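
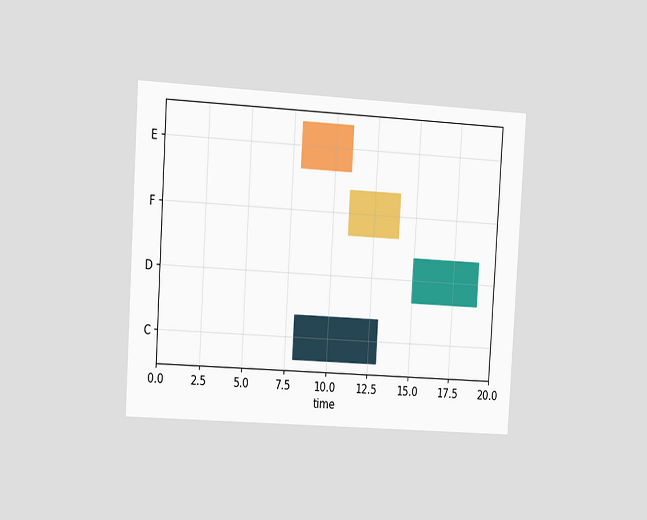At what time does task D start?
15

The chart is tilted about 3° clockwise and viewed slightly from the left. The D bar begins at t=15.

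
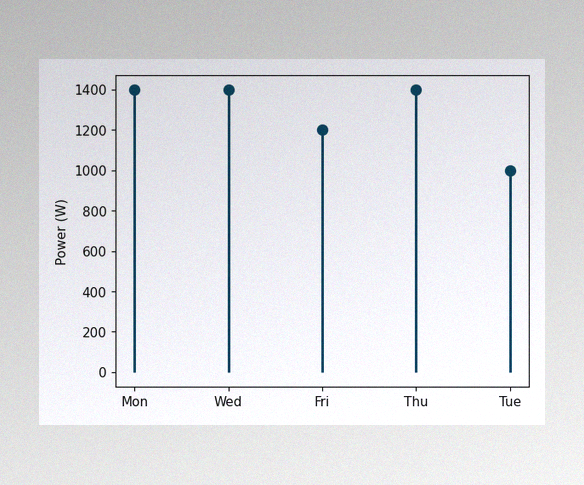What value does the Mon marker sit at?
The image has some photo noise and uneven lighting. The Mon marker sits at 1400W.

1400W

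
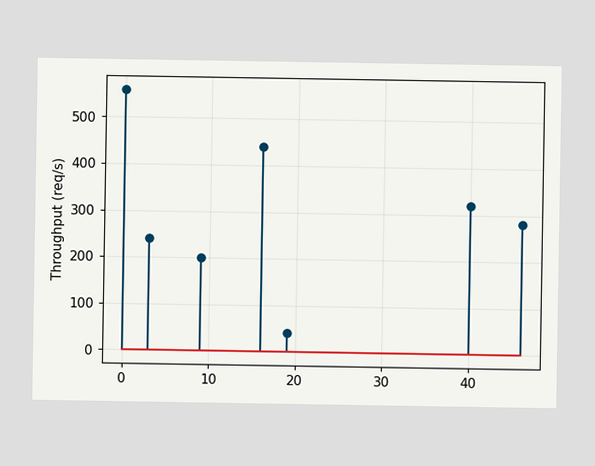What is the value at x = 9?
The stem at x=9 reaches 200req/s.

200req/s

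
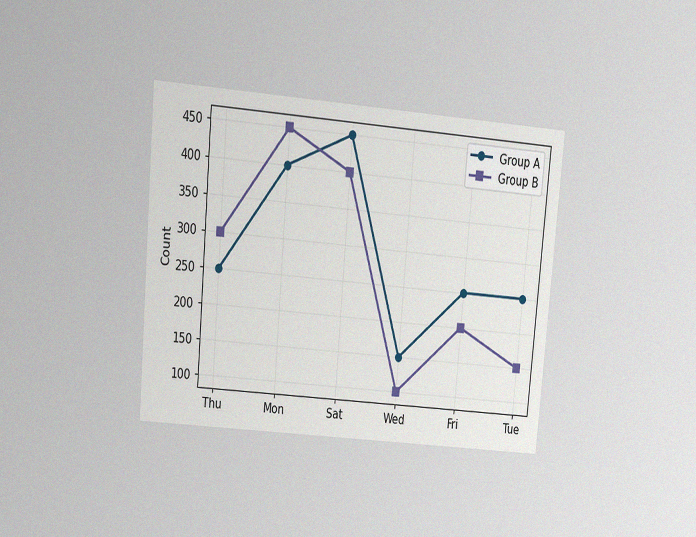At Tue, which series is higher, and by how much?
Group A, by 100

The chart is tilted about 5° clockwise and viewed at a slight angle, with some photo noise. At Tue, Group A sits above the other line by 100.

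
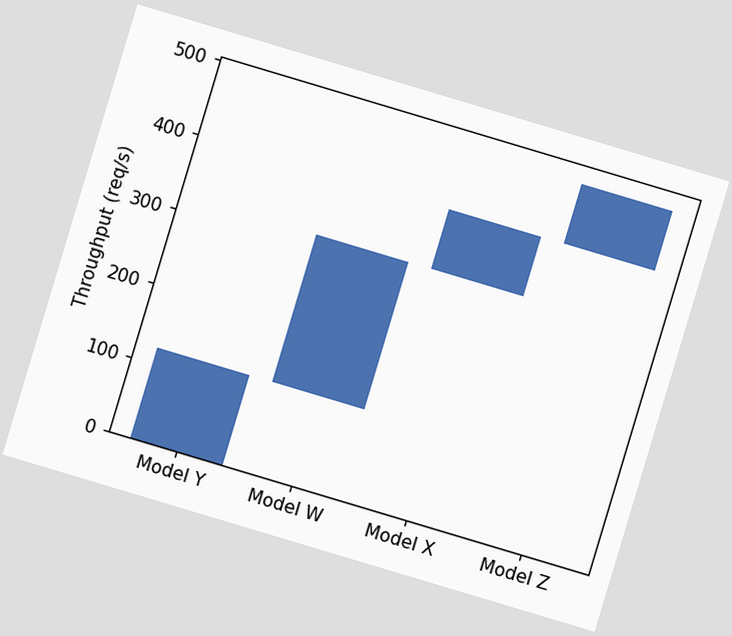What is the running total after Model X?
400req/s

The chart is tilted about 17° clockwise. After Model X the running total reaches 400req/s.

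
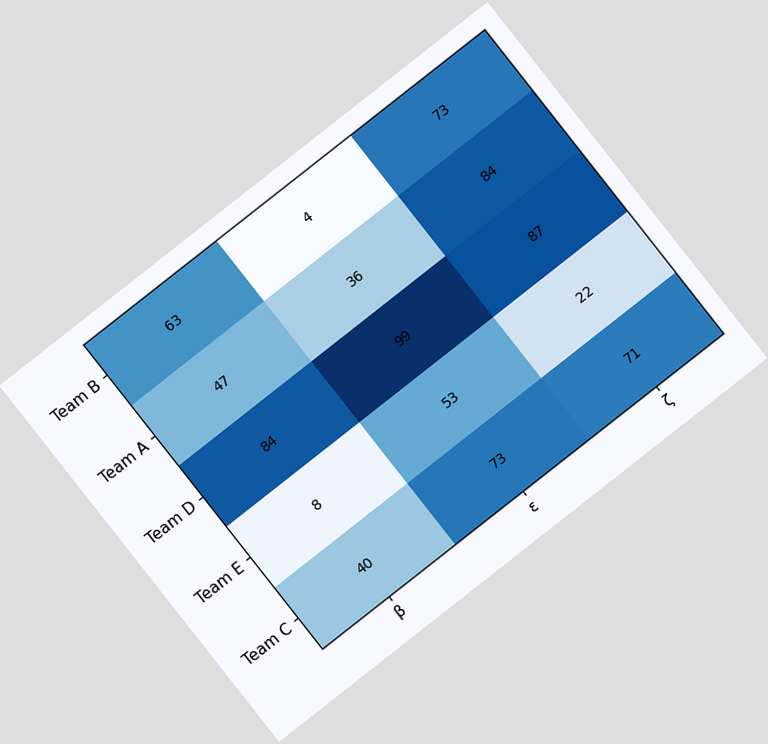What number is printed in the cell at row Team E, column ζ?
The chart is tilted about 38° counter-clockwise. The (Team E, ζ) cell reads 22.

22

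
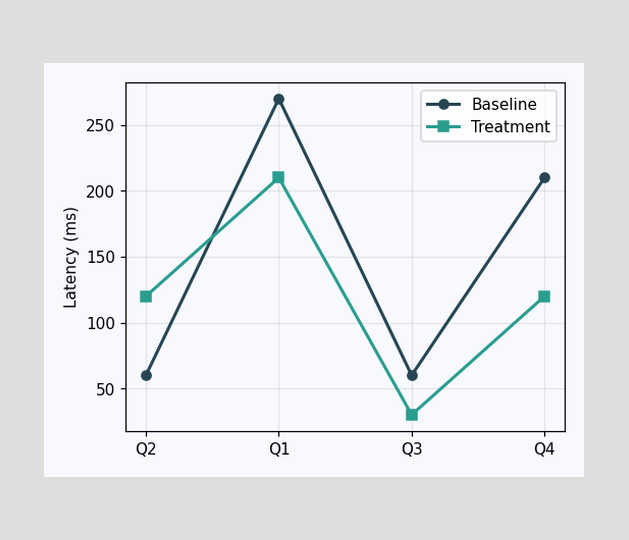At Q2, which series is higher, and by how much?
Treatment, by 60ms

At Q2, Treatment sits above the other line by 60ms.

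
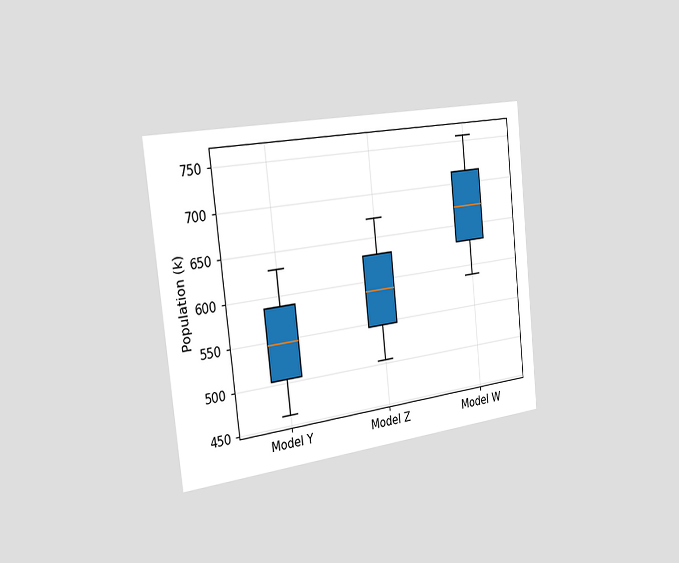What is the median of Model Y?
The chart is tilted about 6° counter-clockwise and viewed slightly from the left. The median line in the Model Y box sits at 546k.

546k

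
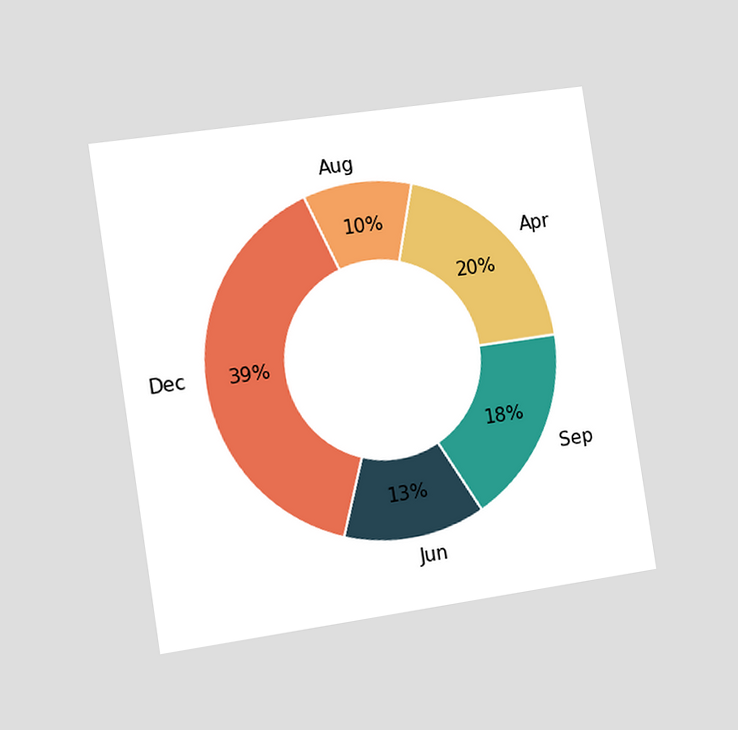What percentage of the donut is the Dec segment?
39%

The chart is tilted about 9° counter-clockwise and viewed slightly from the left. The Dec segment takes up 39% of the ring.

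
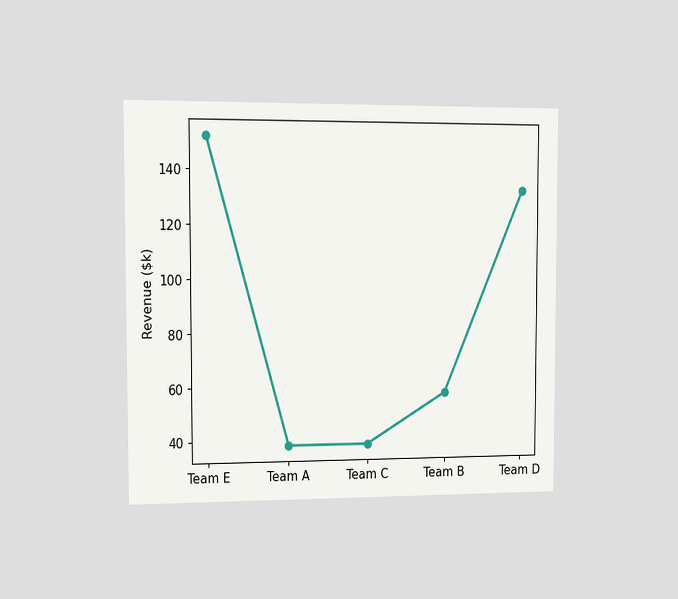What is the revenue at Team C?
$38k

The chart is viewed slightly from the left. At Team C, the line is at $38k.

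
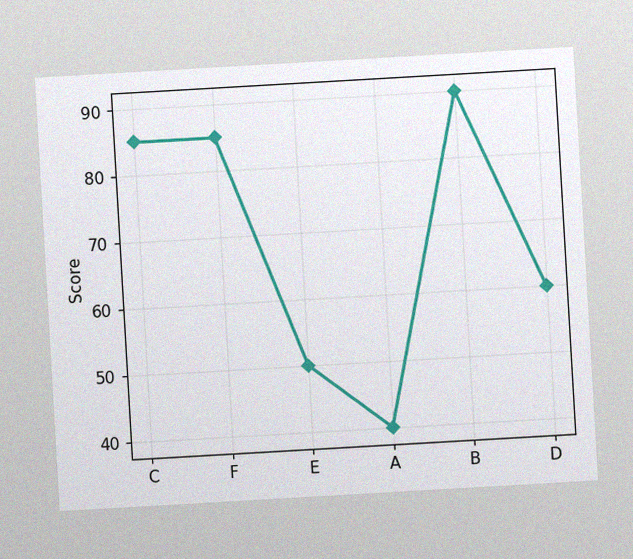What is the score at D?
The chart is tilted about 3° counter-clockwise, with some photo noise. At D, the line is at 60.

60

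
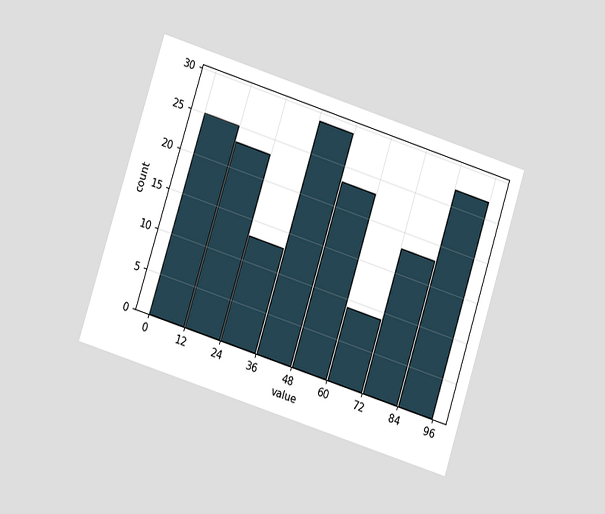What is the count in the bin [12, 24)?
23

The chart is tilted about 18° clockwise and viewed at a slight angle. The [12, 24) bin has height 23.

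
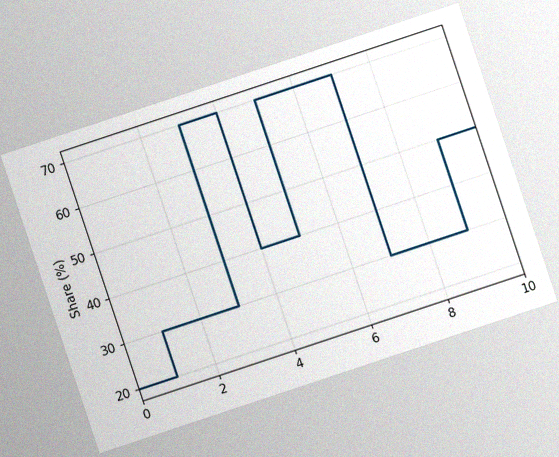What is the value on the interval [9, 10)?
The chart is tilted about 18° counter-clockwise, with some photo noise. On [9, 10) the step sits at 50%.

50%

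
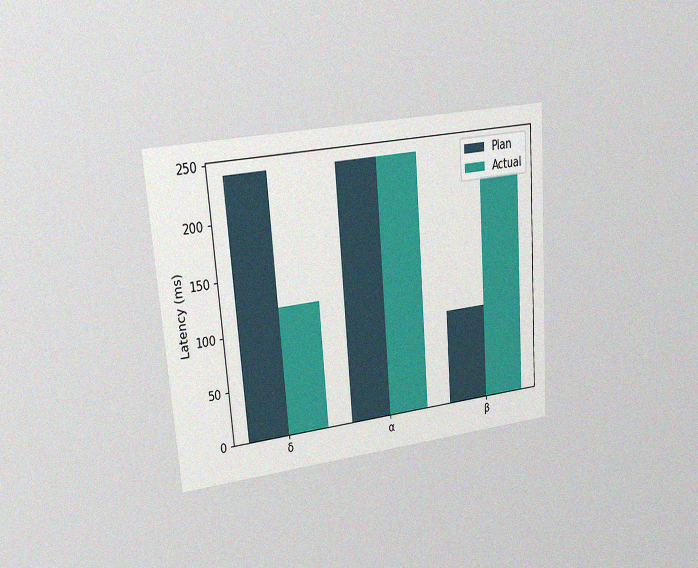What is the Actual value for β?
The chart is tilted about 4° counter-clockwise and viewed at a slight angle, with some photo noise. The Actual bar at β reaches 210ms on the y-axis.

210ms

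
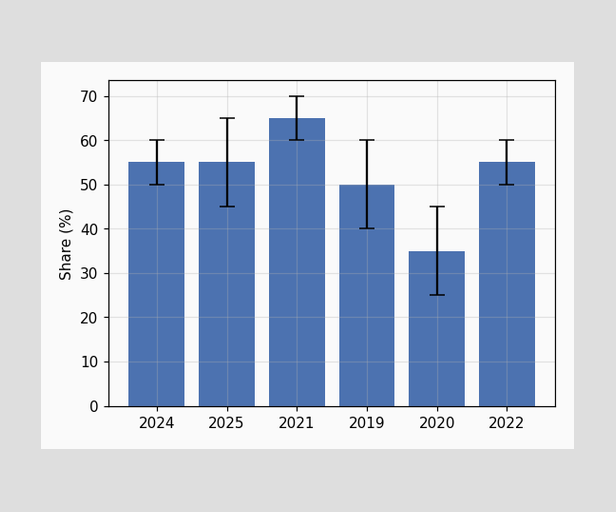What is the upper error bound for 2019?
The 2019 bar's upper whisker reaches 60%.

60%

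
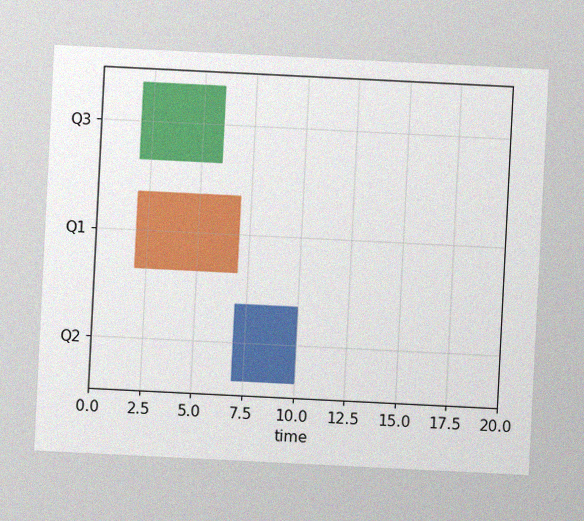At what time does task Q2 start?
7

The chart is tilted about 3° clockwise, with some photo noise. The Q2 bar begins at t=7.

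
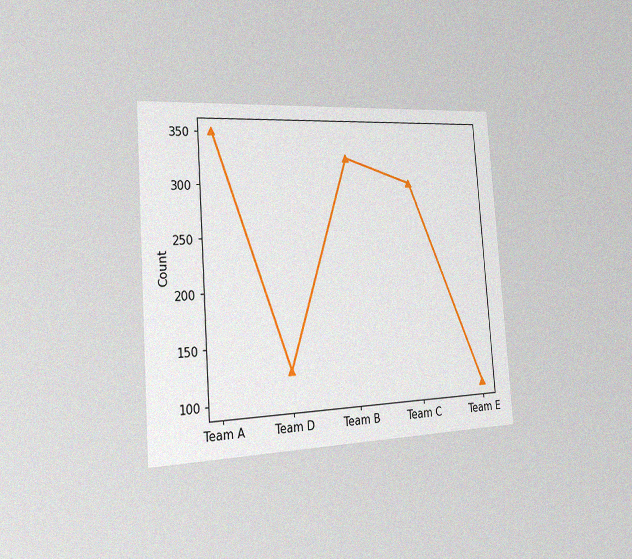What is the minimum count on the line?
100

The chart is tilted about 4° counter-clockwise and viewed slightly from the left, with some photo noise. The lowest point is at Team E, and reading across to the y-axis gives 100.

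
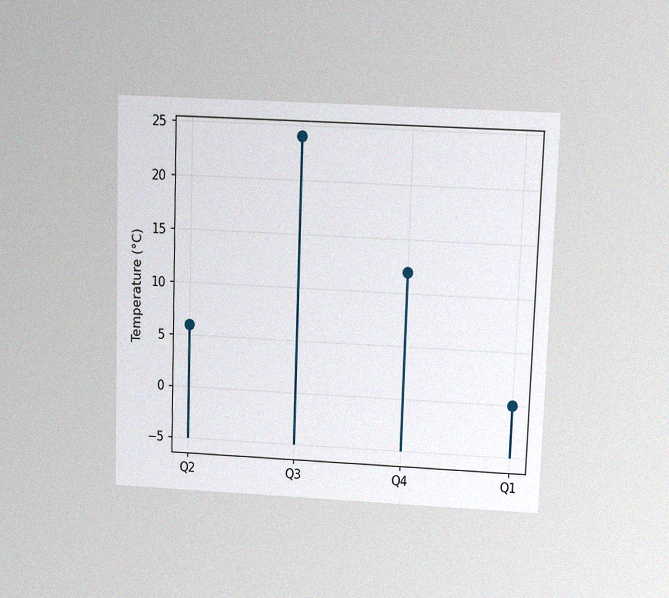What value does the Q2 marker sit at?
The chart is viewed slightly from above, with some photo noise. The Q2 marker sits at 6°C.

6°C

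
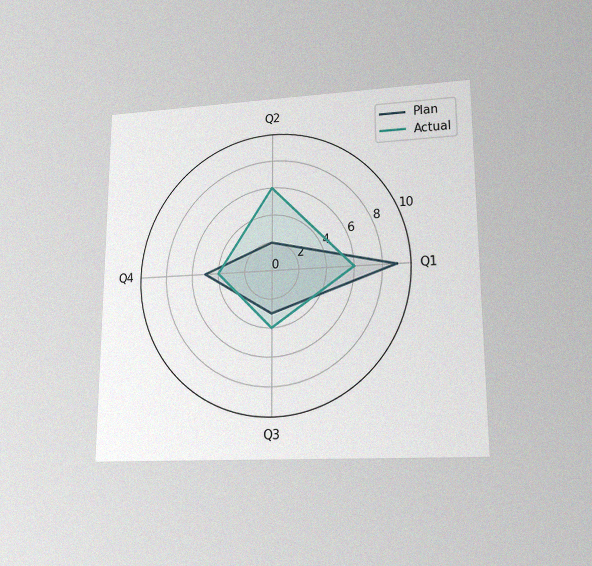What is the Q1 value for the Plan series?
9

The chart is viewed at a slight angle, with some photo noise. On the Q1 axis, Plan reaches 9.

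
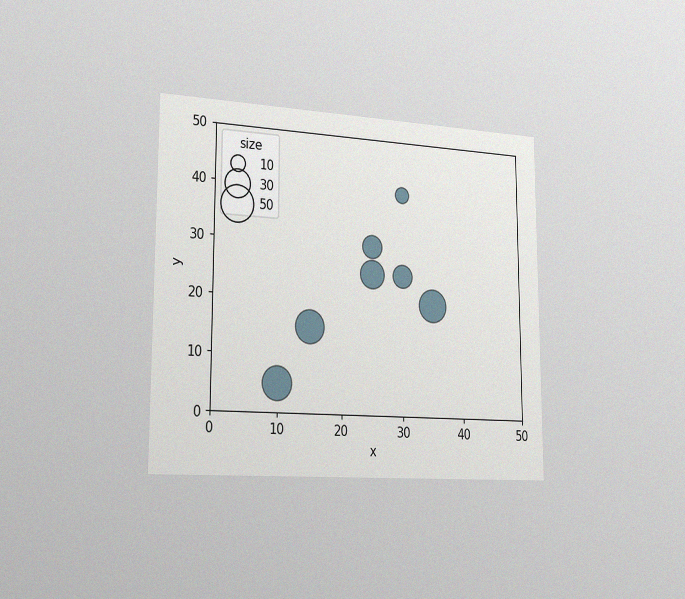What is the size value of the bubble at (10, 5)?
The chart is viewed slightly from the left, with some photo noise. Matching the bubble at (10, 5) against the size legend gives 40.

40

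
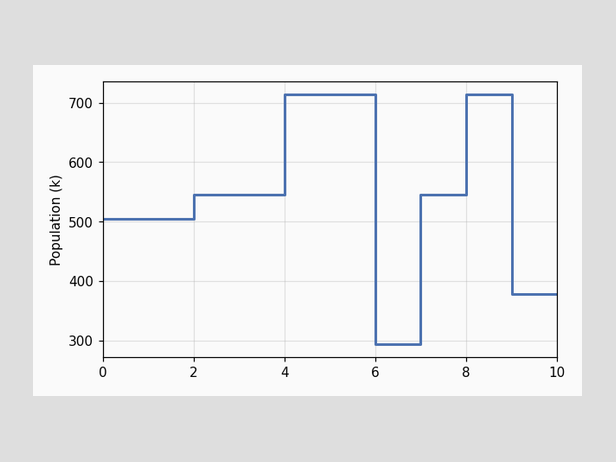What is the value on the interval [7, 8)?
546k

On [7, 8) the step sits at 546k.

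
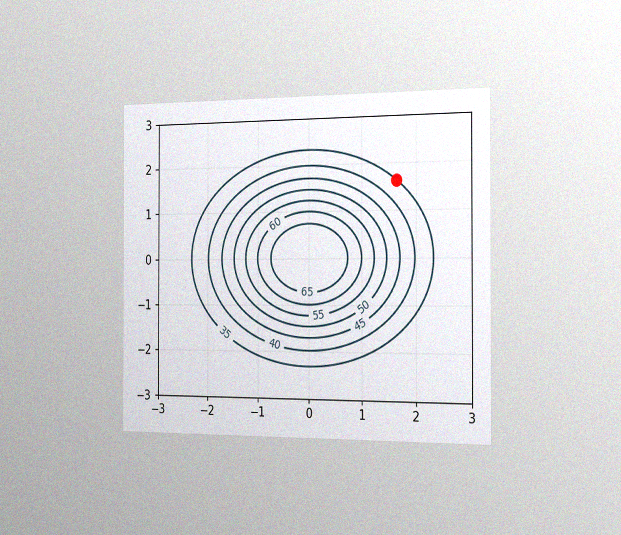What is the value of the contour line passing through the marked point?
The chart is viewed slightly from the right, with some photo noise. The marked point sits on the contour labelled 35.

35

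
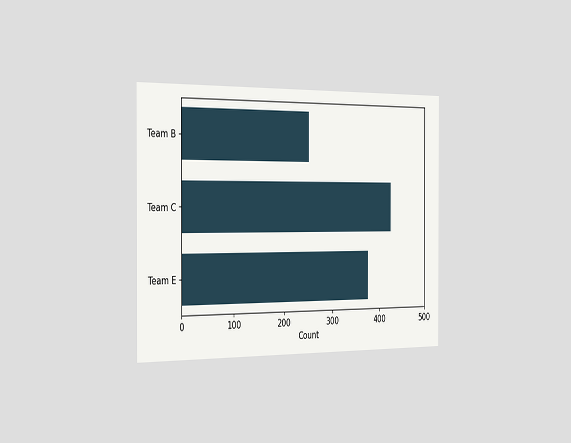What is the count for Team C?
The chart is viewed slightly from the left. Reading along the chart's x-axis, the Team C bar reaches 425.

425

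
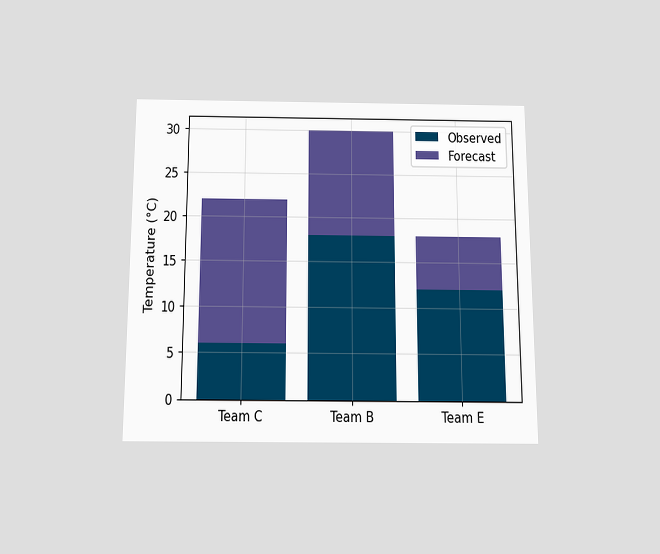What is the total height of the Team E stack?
18°C

The chart is viewed slightly from below. The Team E stack's top reaches 18°C on the y-axis.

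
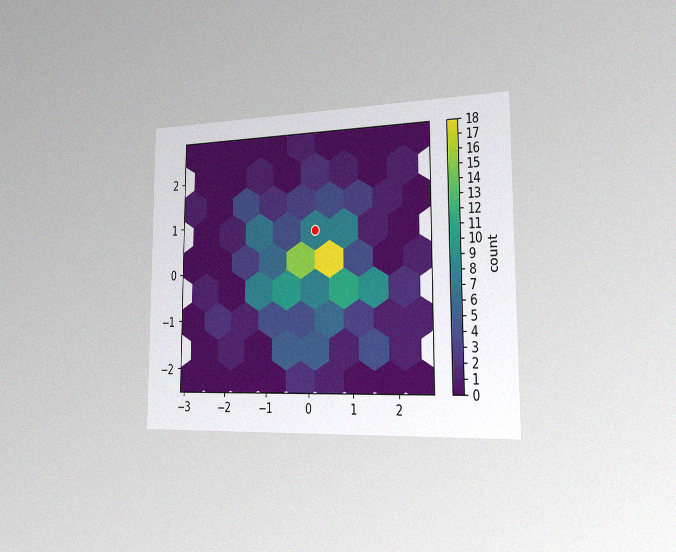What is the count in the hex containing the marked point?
8

The chart is viewed slightly from the right, with some photo noise. The marked hex reads 8 on the colorbar.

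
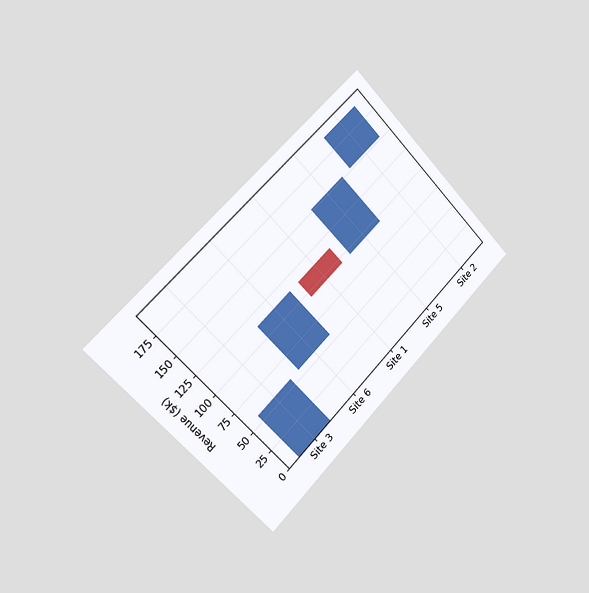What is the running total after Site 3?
$57k

The chart is tilted about 45° counter-clockwise and viewed slightly from the left. After Site 3 the running total reaches $57k.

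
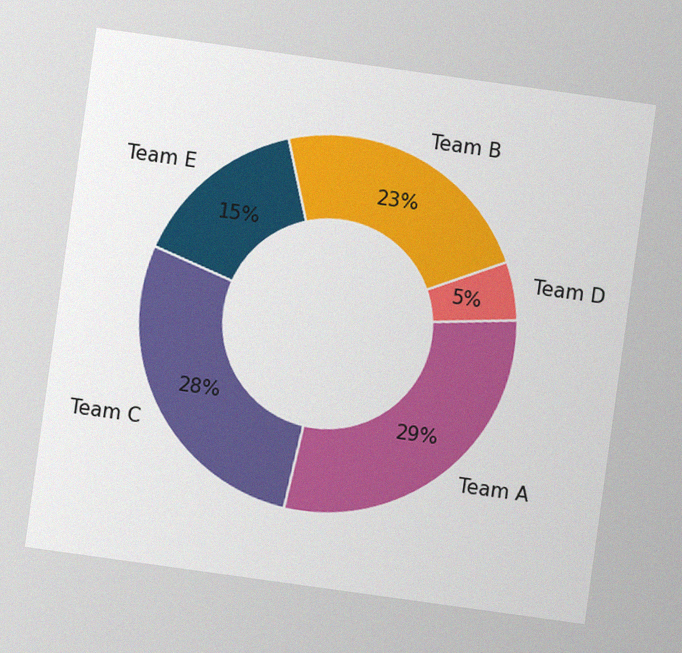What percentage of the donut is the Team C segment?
28%

The chart is tilted about 8° clockwise, with some photo noise. The Team C segment takes up 28% of the ring.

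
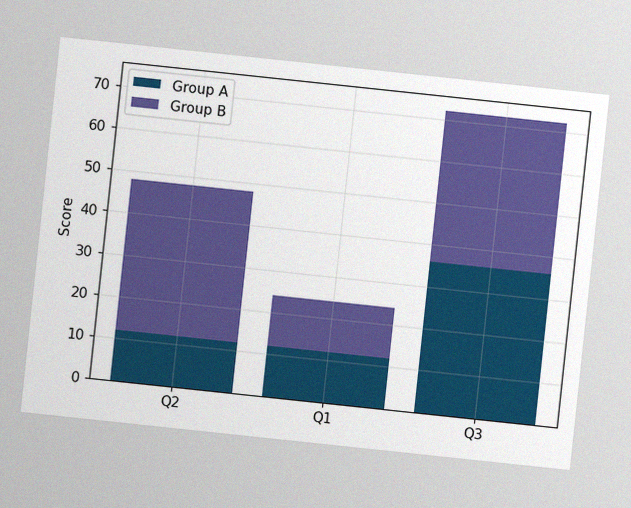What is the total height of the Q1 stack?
24

The chart is tilted about 6° clockwise, with some photo noise. The Q1 stack's top reaches 24 on the y-axis.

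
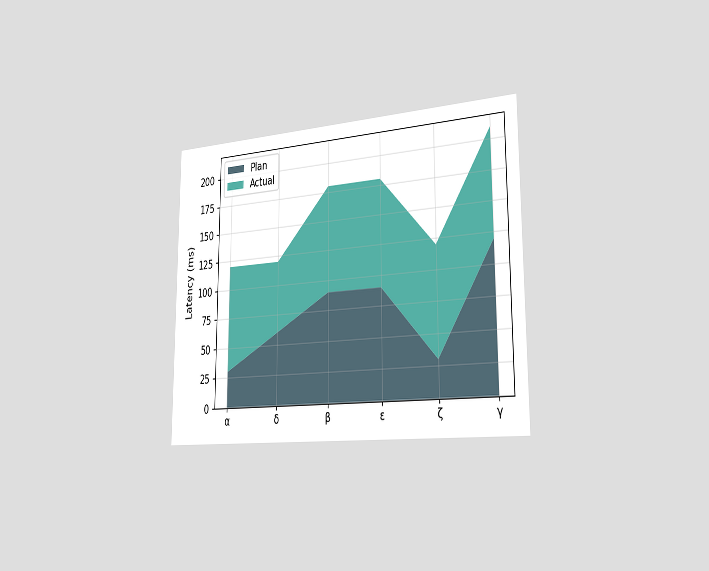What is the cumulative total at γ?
210ms

The chart is viewed slightly from the right. The stacked total at γ reaches 210ms.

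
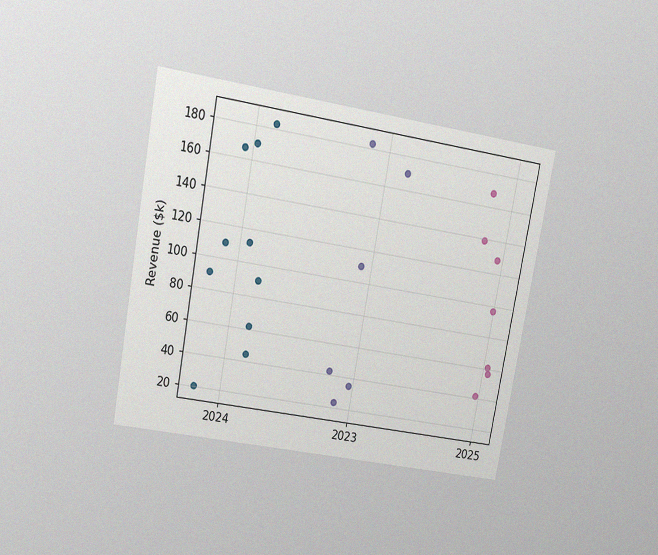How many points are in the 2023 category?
6

The chart is tilted about 10° clockwise and viewed at a slight angle, with some photo noise. Counting the markers in the 2023 column gives 6.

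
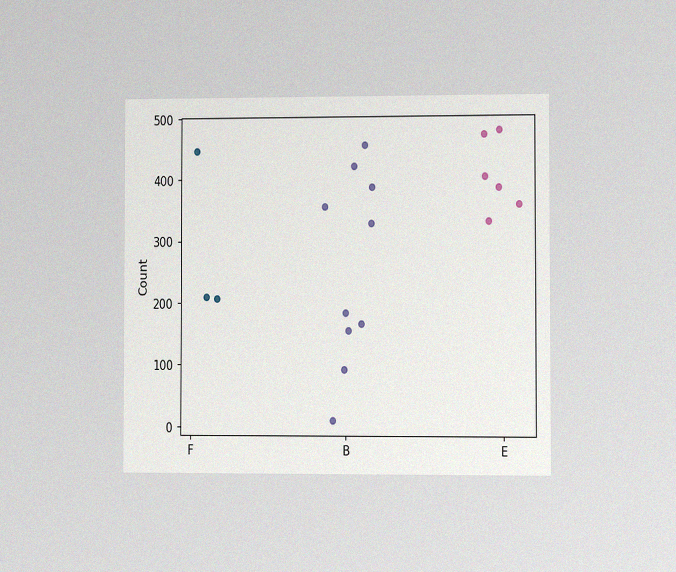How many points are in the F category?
3

The chart is viewed slightly from the right, with some photo noise. Counting the markers in the F column gives 3.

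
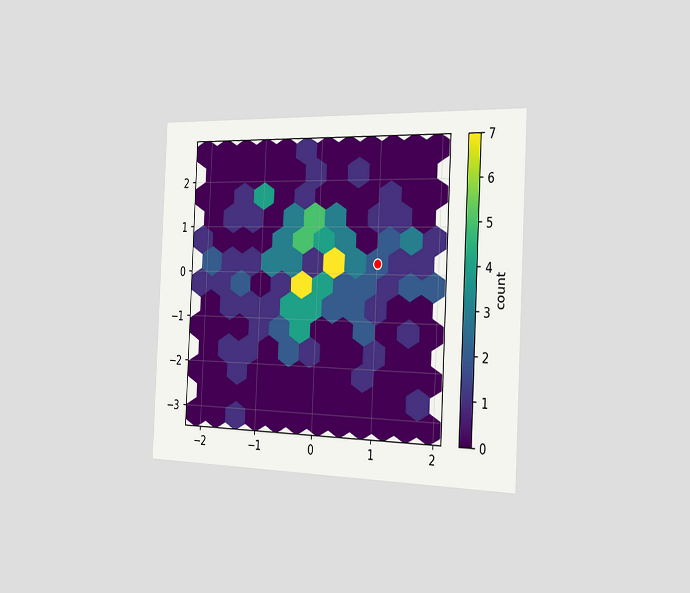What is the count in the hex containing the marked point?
2

The chart is tilted about 3° clockwise and viewed slightly from the right. The marked hex reads 2 on the colorbar.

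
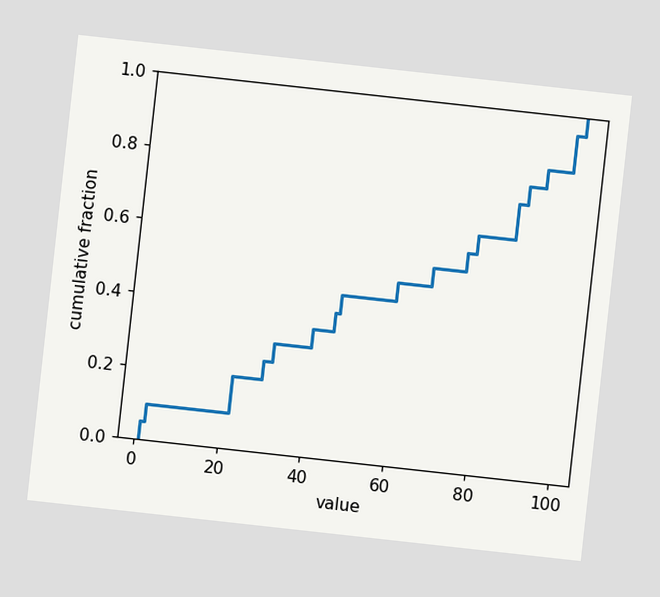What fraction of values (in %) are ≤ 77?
65%

The chart is tilted about 6° clockwise. At x=77 the ECDF step is at 65%.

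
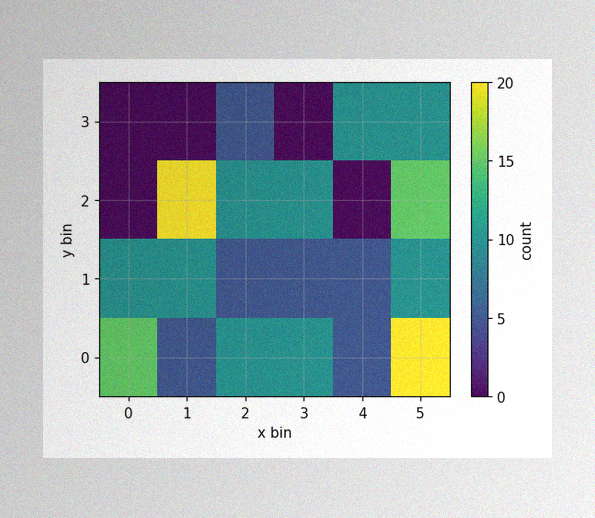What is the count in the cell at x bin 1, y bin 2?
20

The image has some photo noise and uneven lighting. Matching the cell (1, 2) against the colorbar gives 20.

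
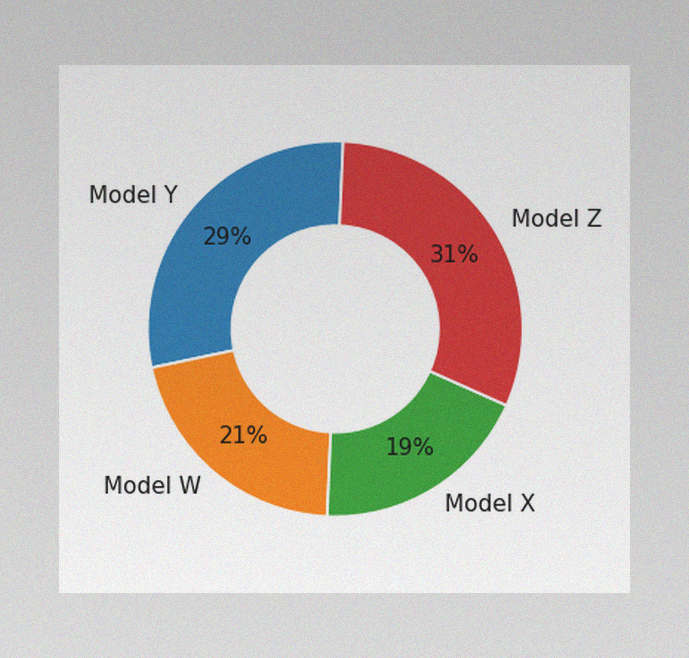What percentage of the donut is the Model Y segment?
The image has some photo noise and uneven lighting. The Model Y segment takes up 29% of the ring.

29%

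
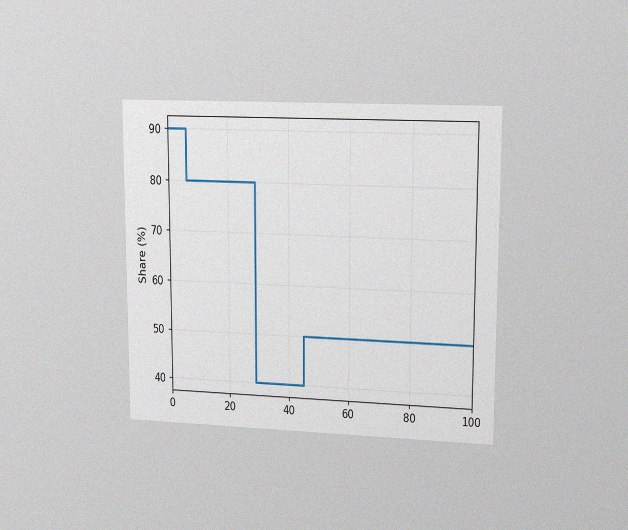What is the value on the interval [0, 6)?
The chart is viewed at a slight angle, with some photo noise. On [0, 6) the step sits at 90%.

90%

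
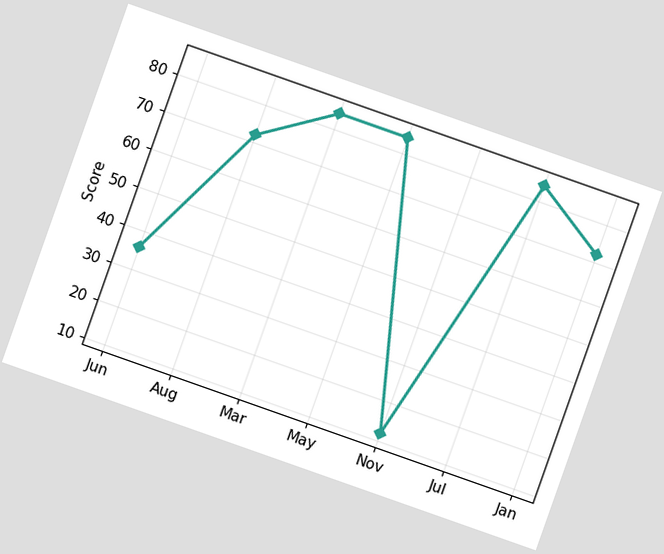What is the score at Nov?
The chart is tilted about 19° clockwise. At Nov, the line is at 12.

12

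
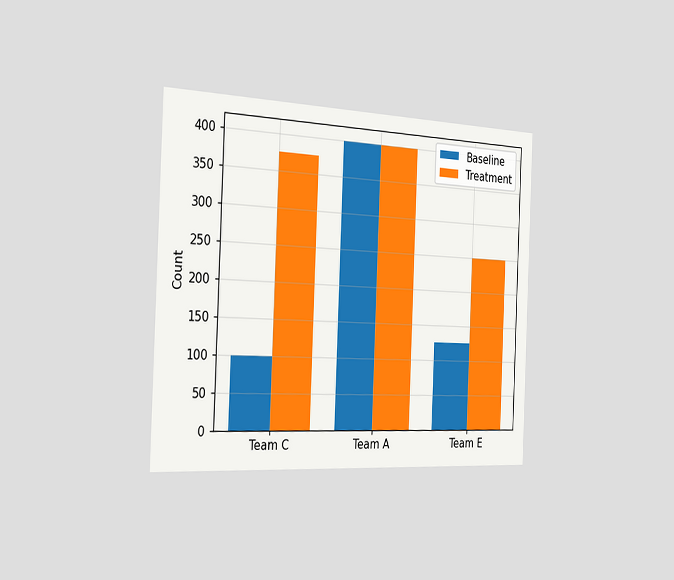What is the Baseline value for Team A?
400

The chart is tilted about 2° clockwise and viewed slightly from the left. The Baseline bar at Team A reaches 400 on the y-axis.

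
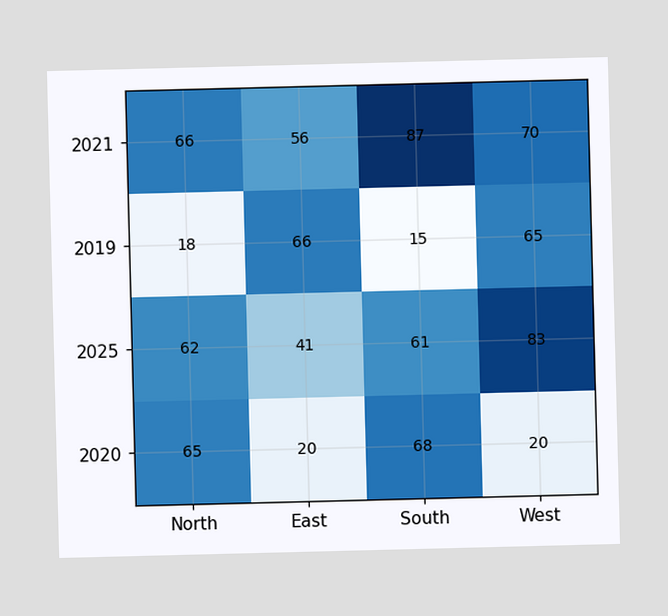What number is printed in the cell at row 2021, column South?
The (2021, South) cell reads 87.

87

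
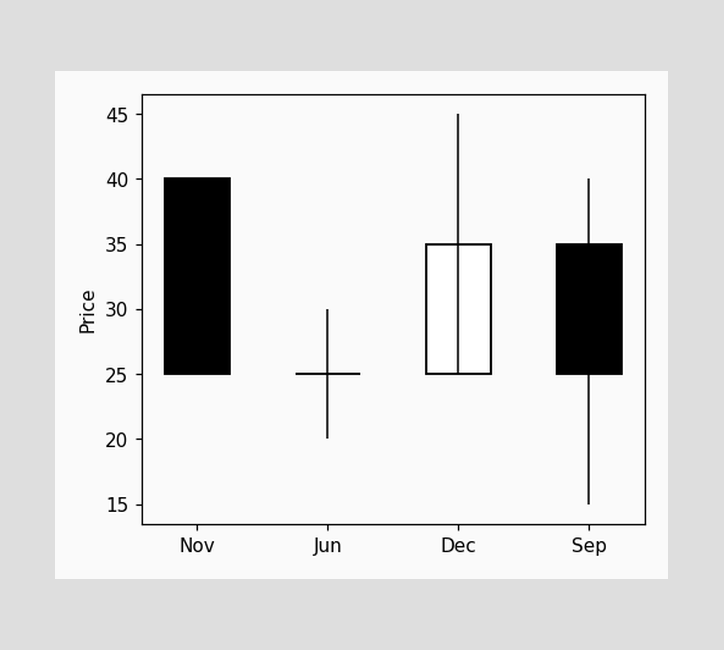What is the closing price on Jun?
The Jun candle closes at 25.

25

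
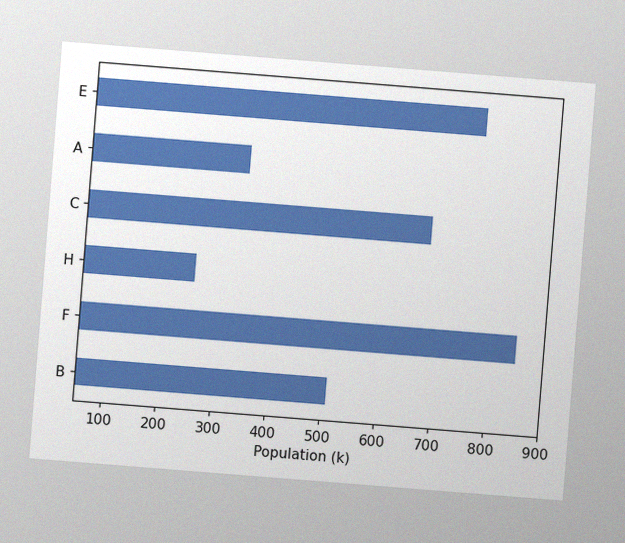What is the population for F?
850k

The chart is tilted about 5° clockwise, with some photo noise. Reading along the chart's x-axis, the F bar reaches 850k.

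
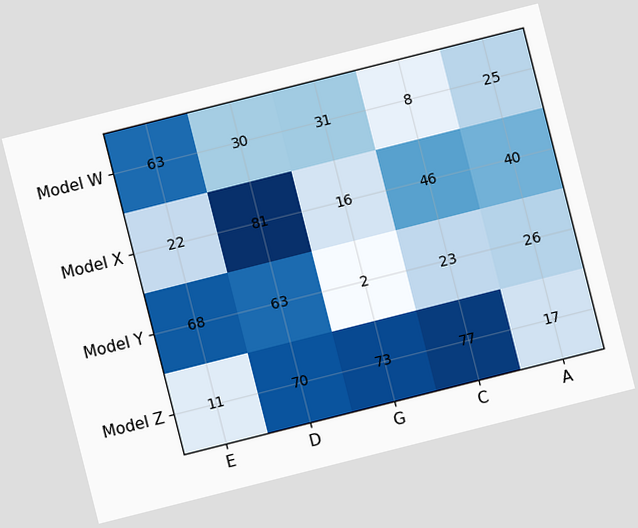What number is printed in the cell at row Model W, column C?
The chart is tilted about 14° counter-clockwise. The (Model W, C) cell reads 8.

8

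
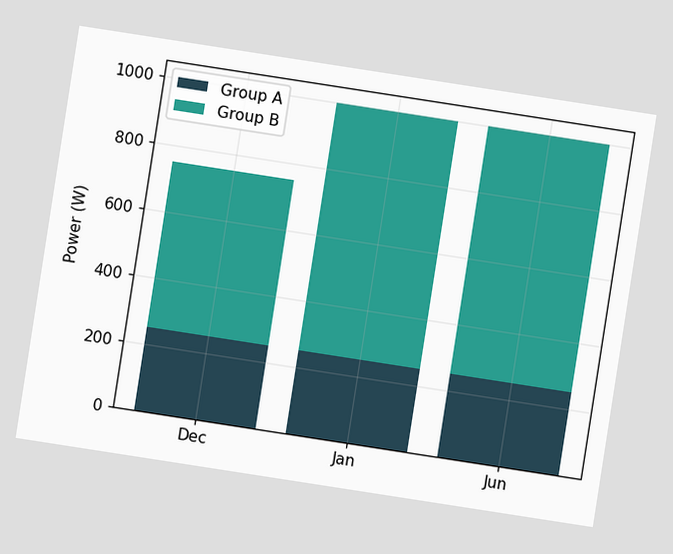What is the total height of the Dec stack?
750W

The chart is tilted about 9° clockwise. The Dec stack's top reaches 750W on the y-axis.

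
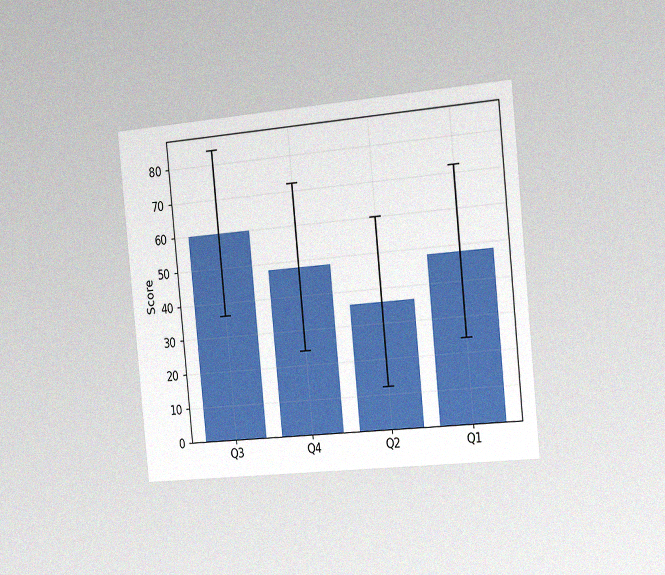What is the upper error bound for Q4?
72

The chart is tilted about 6° counter-clockwise and viewed slightly from the right, with some photo noise. The Q4 bar's upper whisker reaches 72.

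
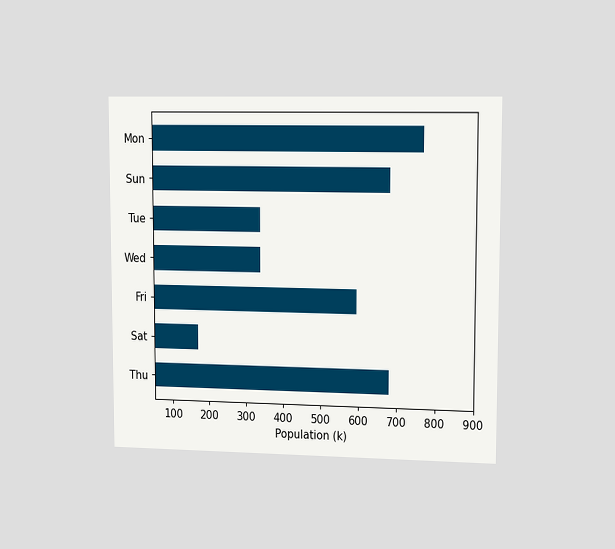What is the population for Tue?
340k

The chart is viewed slightly from the right. Reading along the chart's x-axis, the Tue bar reaches 340k.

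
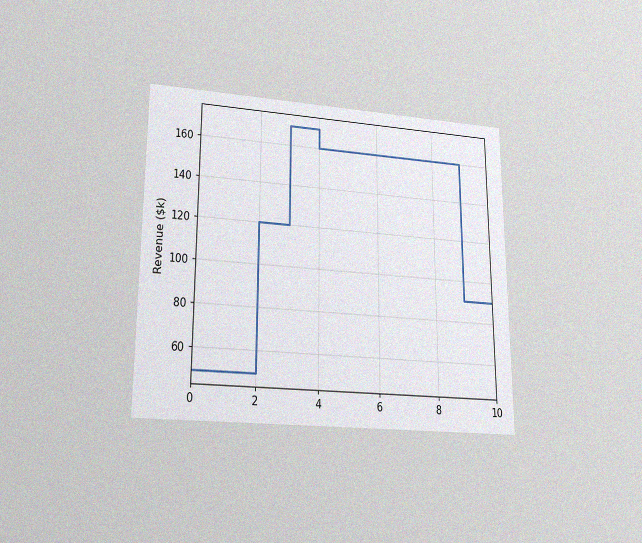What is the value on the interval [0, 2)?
The chart is viewed at a slight angle, with some photo noise. On [0, 2) the step sits at $50k.

$50k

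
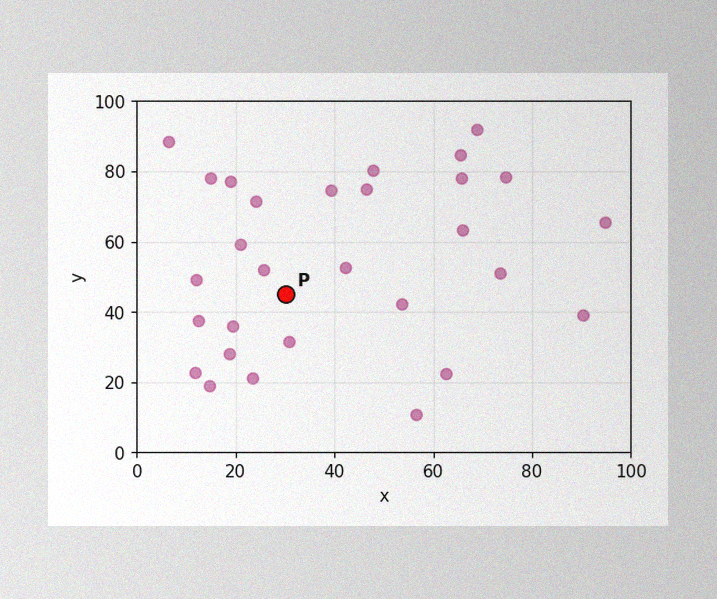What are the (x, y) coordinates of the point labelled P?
The image has some photo noise and uneven lighting. Following the gridlines from P to each axis, P sits at (30, 45).

(30, 45)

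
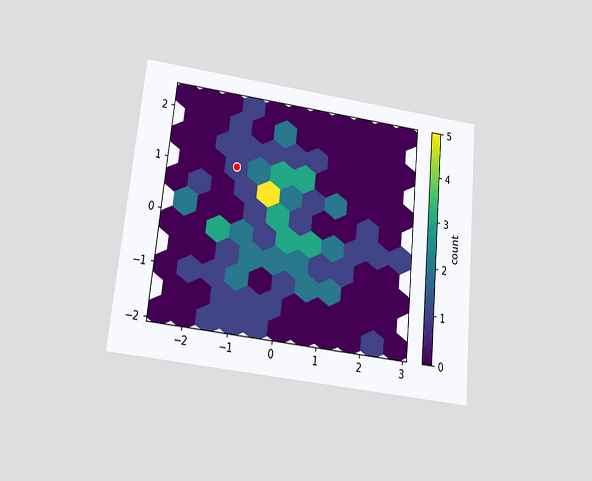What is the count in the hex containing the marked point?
The chart is tilted about 6° clockwise and viewed slightly from below. The marked hex reads 1 on the colorbar.

1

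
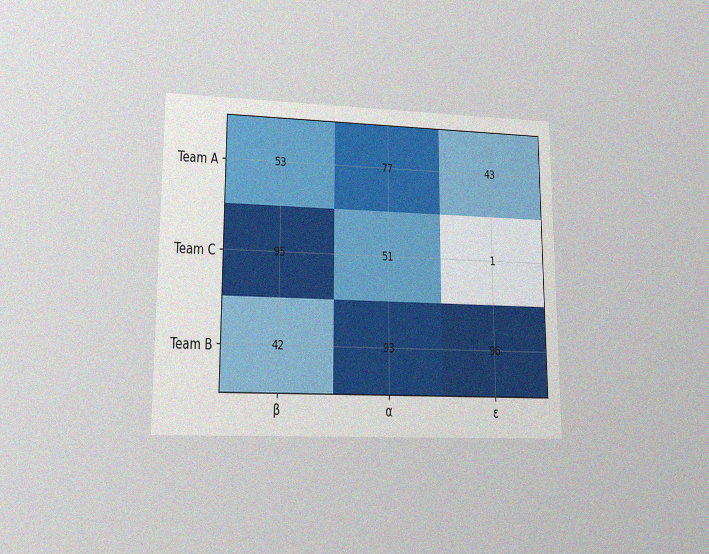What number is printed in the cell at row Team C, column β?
95

The chart is viewed at a slight angle, with some photo noise. The (Team C, β) cell reads 95.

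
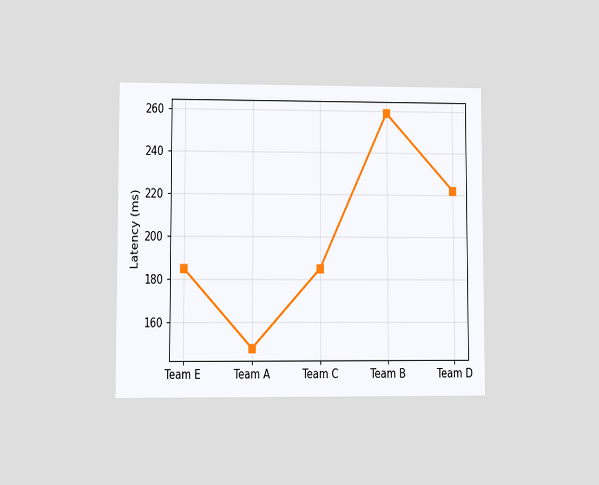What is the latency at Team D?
222ms

The chart is viewed at a slight angle. At Team D, the line is at 222ms.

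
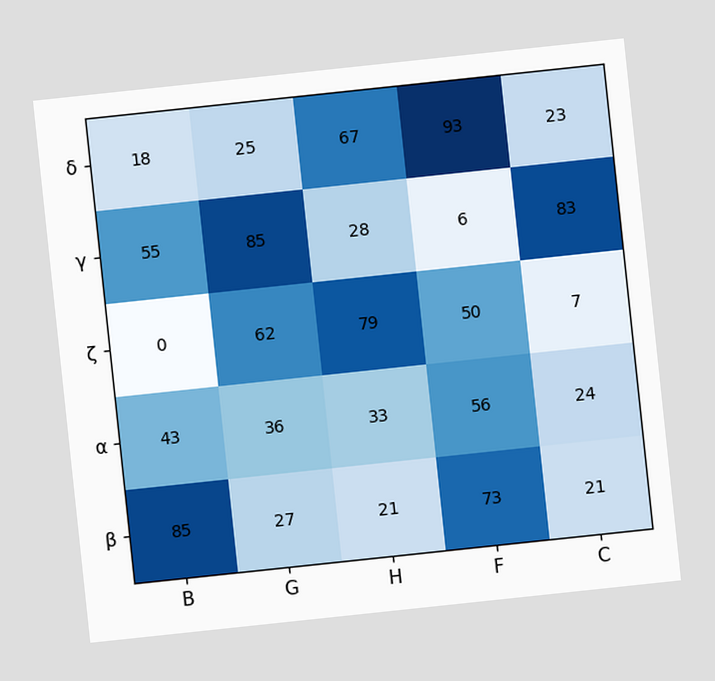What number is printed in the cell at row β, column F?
The chart is tilted about 6° counter-clockwise. The (β, F) cell reads 73.

73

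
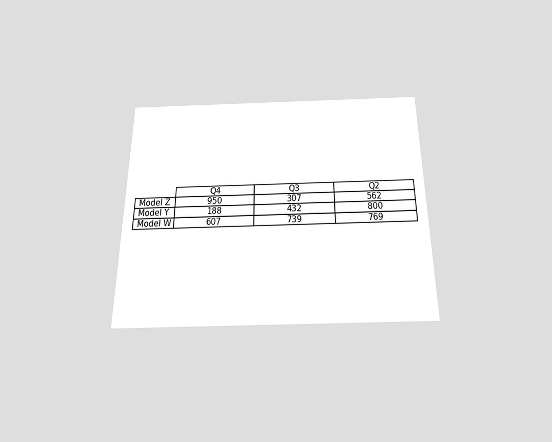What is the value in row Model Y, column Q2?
800

The chart is viewed slightly from below. The (Model Y, Q2) cell reads 800.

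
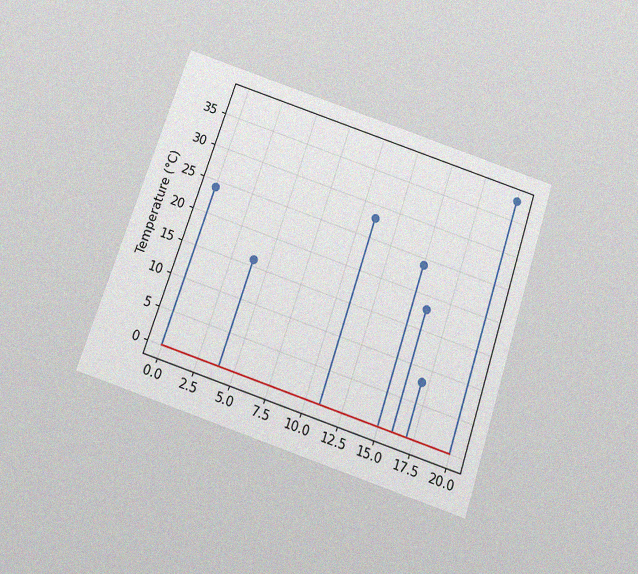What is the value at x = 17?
8°C

The chart is tilted about 19° clockwise and viewed slightly from below, with some photo noise. The stem at x=17 reaches 8°C.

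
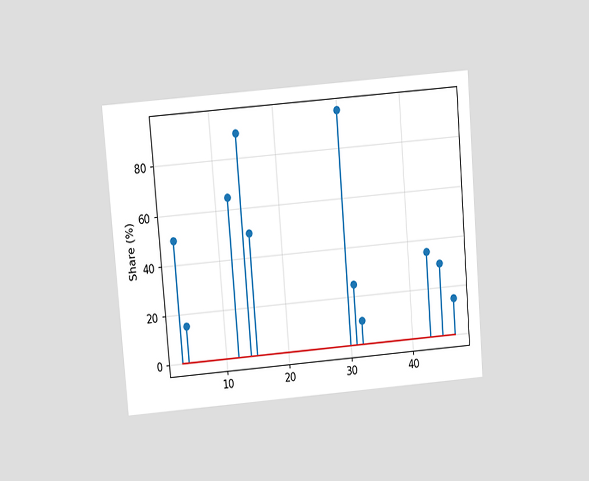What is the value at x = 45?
30%

The chart is tilted about 5° counter-clockwise and viewed at a slight angle. The stem at x=45 reaches 30%.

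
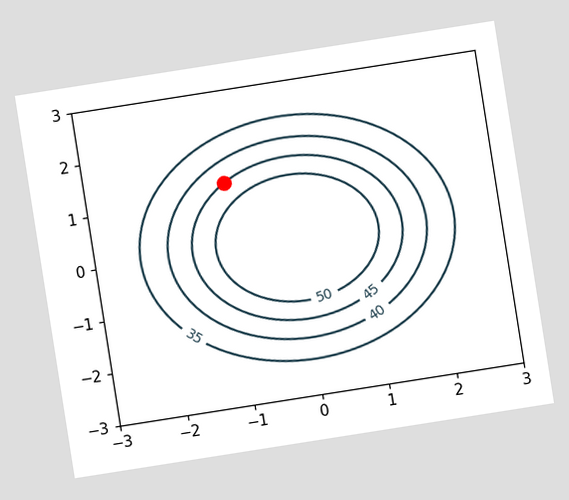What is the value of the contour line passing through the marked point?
45

The chart is tilted about 9° counter-clockwise. The marked point sits on the contour labelled 45.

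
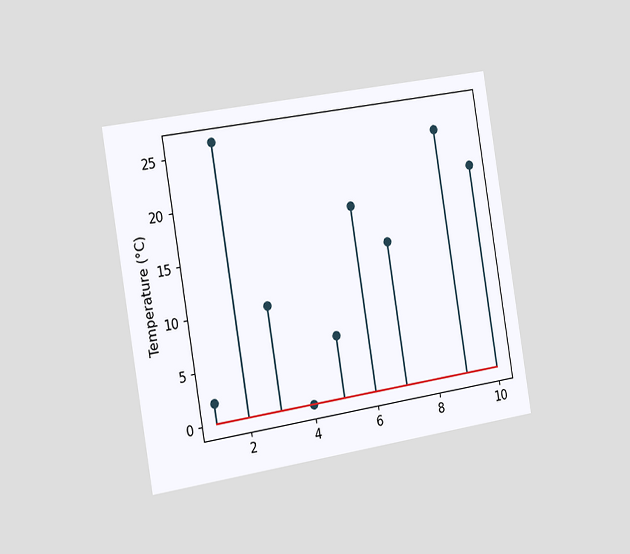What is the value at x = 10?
20°C

The chart is tilted about 9° counter-clockwise and viewed slightly from the left. The stem at x=10 reaches 20°C.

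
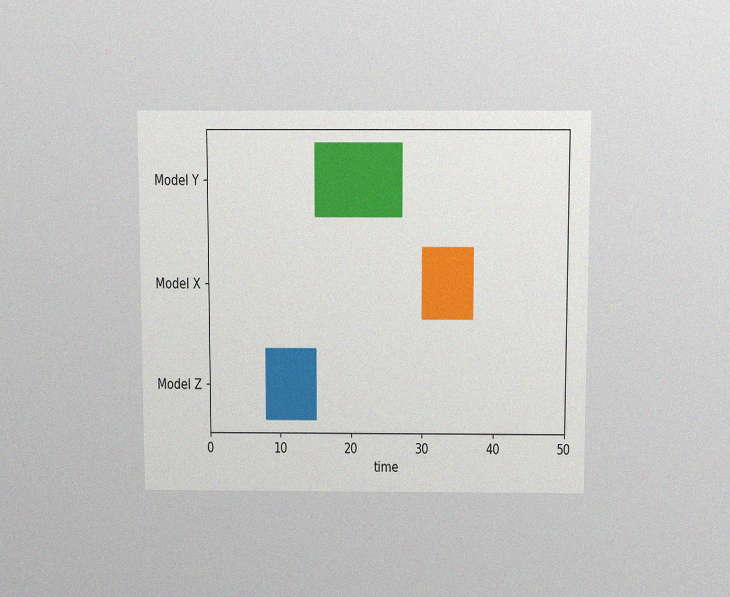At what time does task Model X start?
30

The chart is viewed slightly from above, with some photo noise. The Model X bar begins at t=30.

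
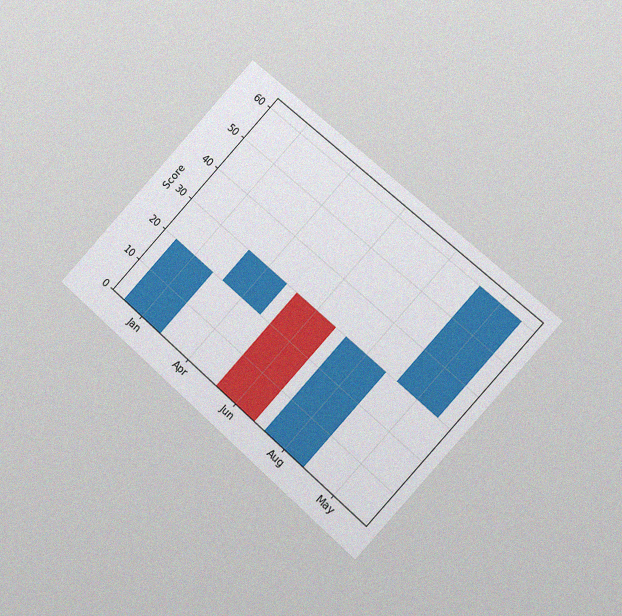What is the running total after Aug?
30

The chart is tilted about 42° clockwise and viewed slightly from the right, with some photo noise. After Aug the running total reaches 30.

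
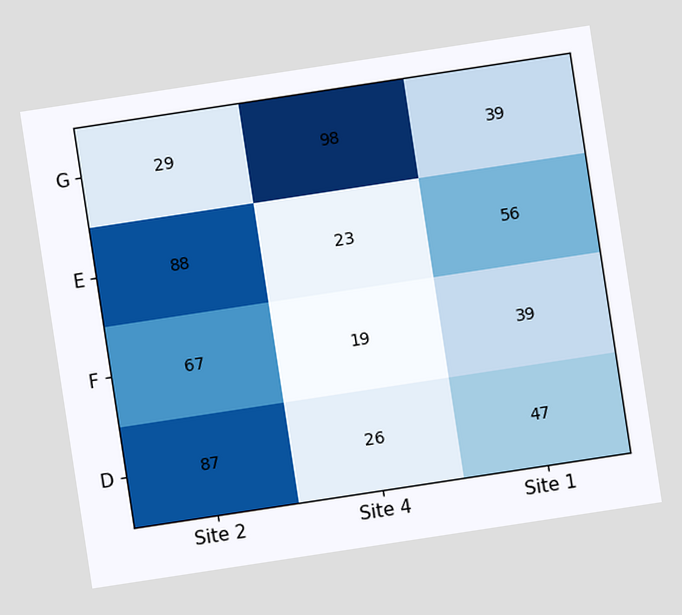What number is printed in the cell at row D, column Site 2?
The chart is tilted about 9° counter-clockwise. The (D, Site 2) cell reads 87.

87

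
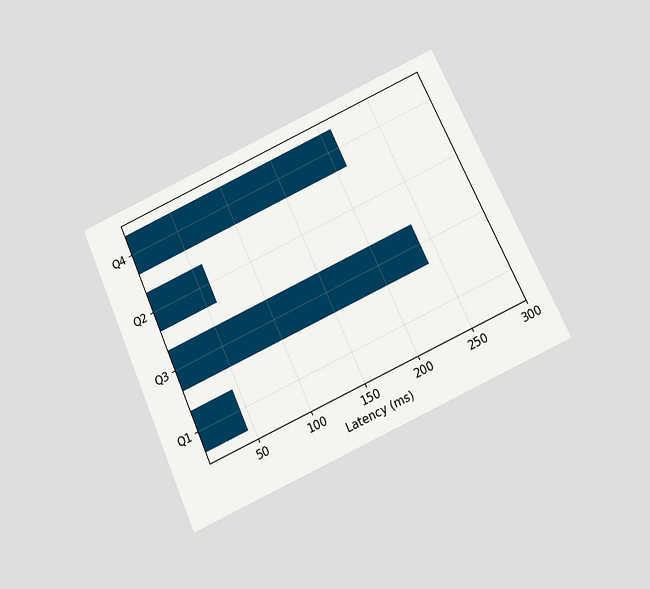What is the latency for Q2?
60ms

The chart is tilted about 25° counter-clockwise and viewed slightly from below. Reading along the chart's x-axis, the Q2 bar reaches 60ms.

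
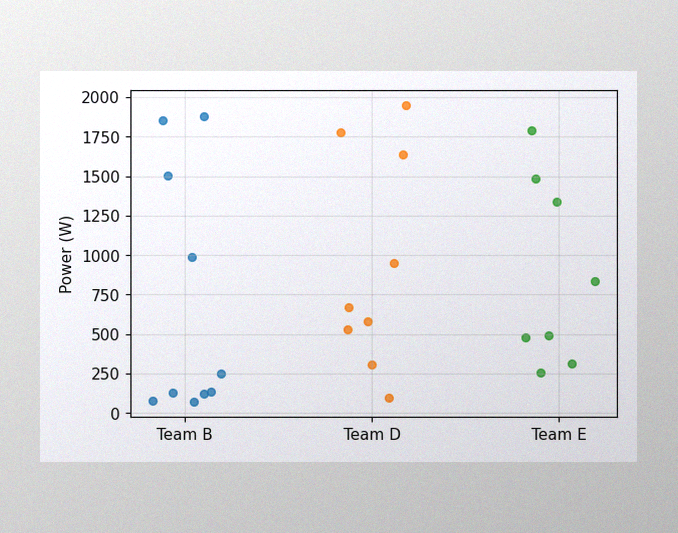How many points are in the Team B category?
10

The image has some photo noise and uneven lighting. Counting the markers in the Team B column gives 10.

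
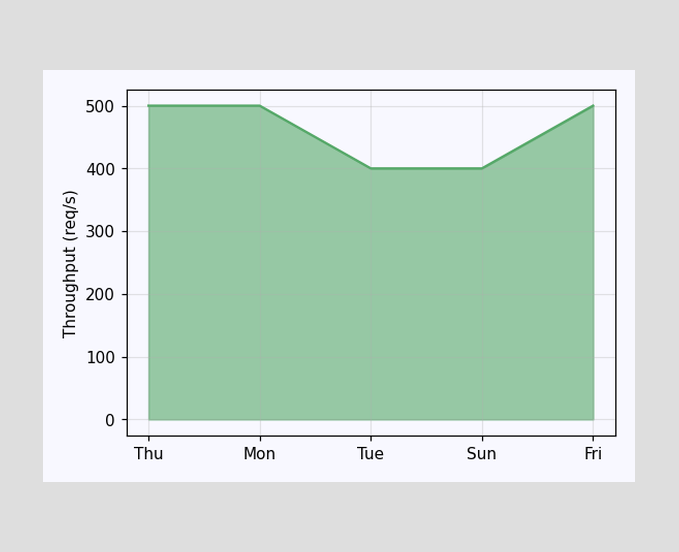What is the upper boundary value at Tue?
At Tue the upper boundary is at 400req/s.

400req/s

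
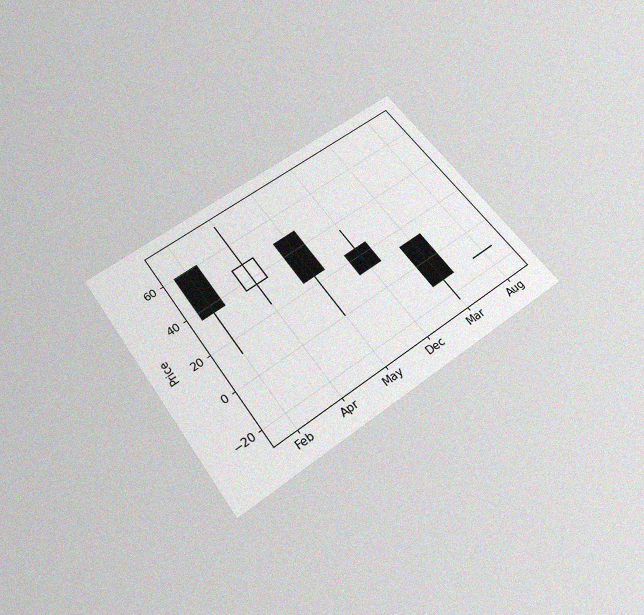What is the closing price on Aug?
The chart is tilted about 36° counter-clockwise and viewed slightly from below, with some photo noise. The Aug candle closes at -12.

-12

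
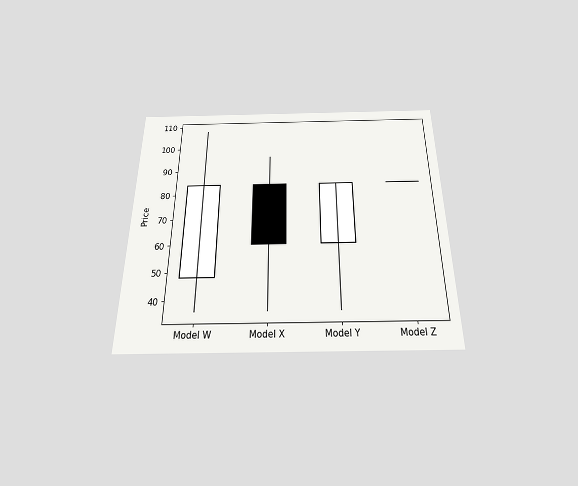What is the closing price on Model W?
84

The chart is viewed slightly from below. The Model W candle closes at 84.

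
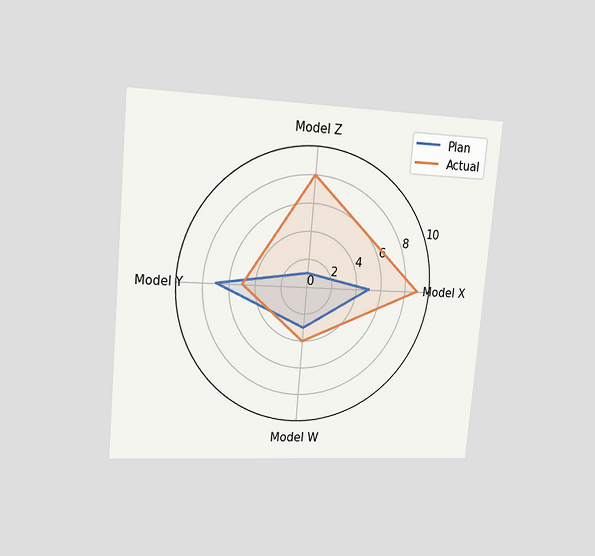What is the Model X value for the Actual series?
9

The chart is tilted about 5° clockwise and viewed at a slight angle. On the Model X axis, Actual reaches 9.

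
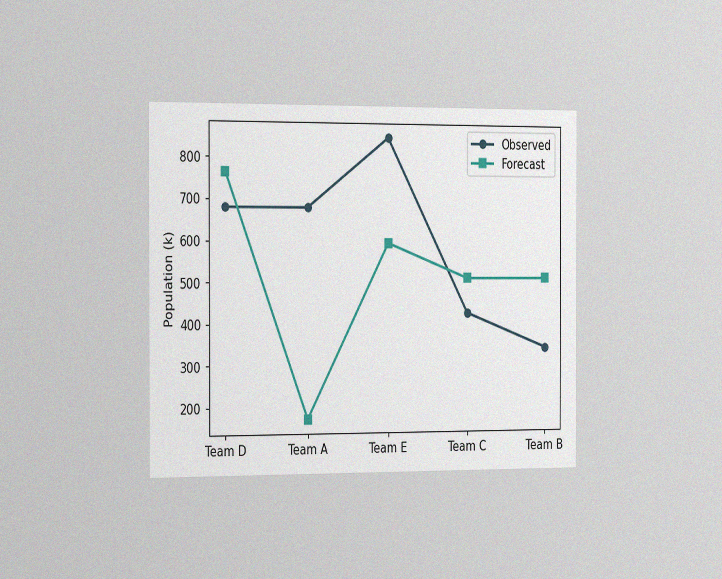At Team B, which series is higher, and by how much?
The chart is viewed slightly from the left, with some photo noise. At Team B, Forecast sits above the other line by 170k.

Forecast, by 170k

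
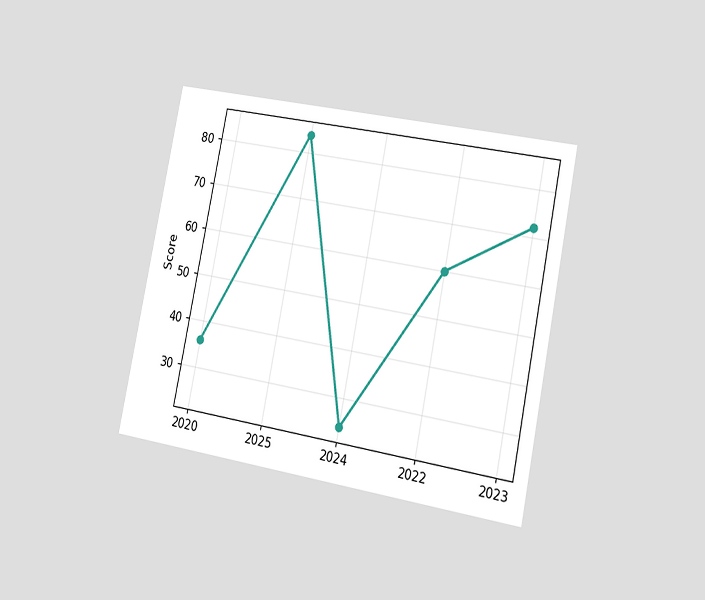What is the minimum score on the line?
The chart is tilted about 11° clockwise and viewed slightly from the right. The lowest point is at 2024, and reading across to the y-axis gives 24.

24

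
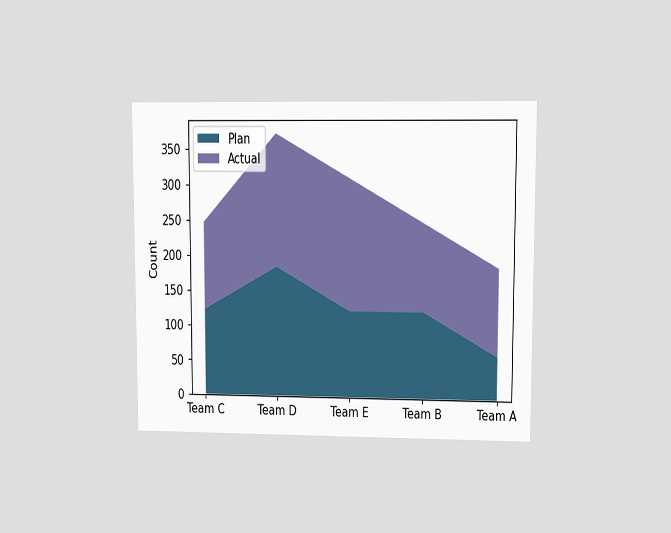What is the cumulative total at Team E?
310

The chart is viewed at a slight angle. The stacked total at Team E reaches 310.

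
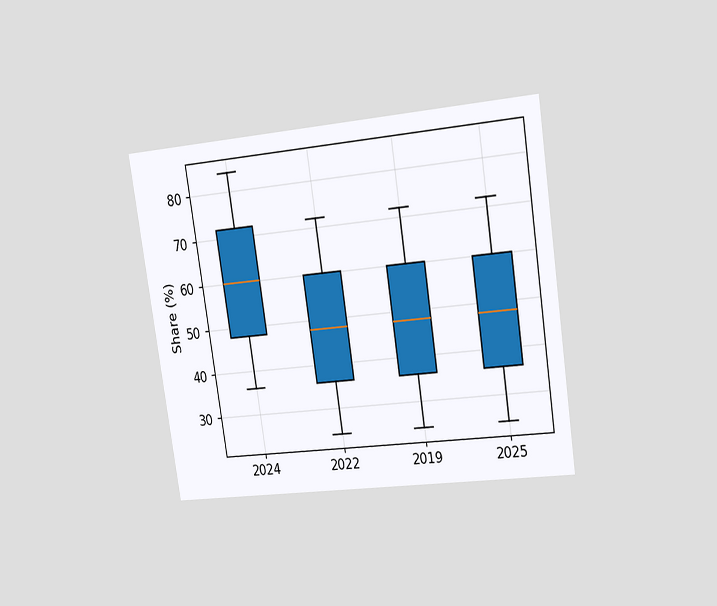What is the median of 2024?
The chart is tilted about 9° counter-clockwise and viewed slightly from the right. The median line in the 2024 box sits at 60%.

60%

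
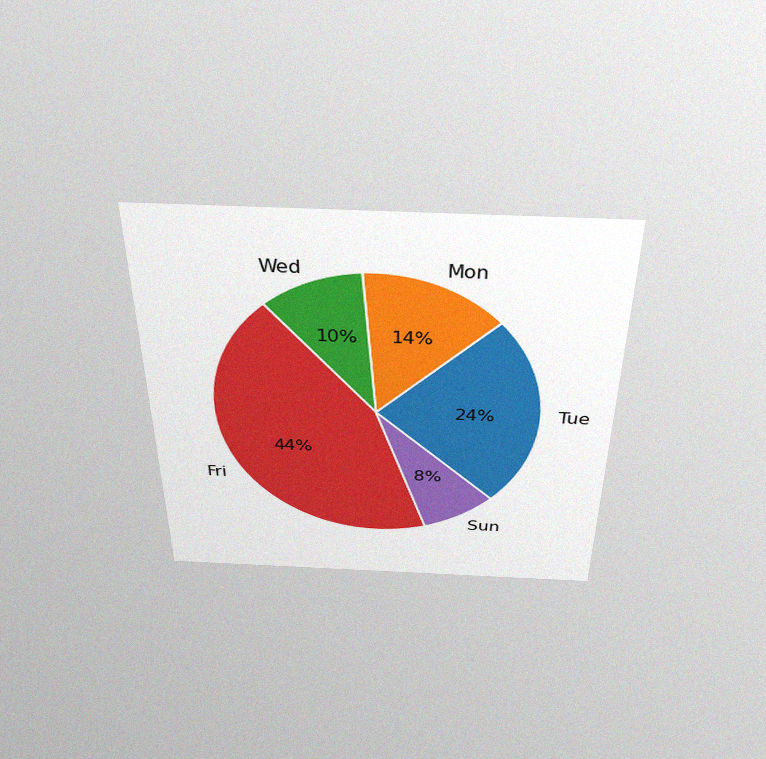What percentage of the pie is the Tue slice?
The chart is viewed slightly from above, with some photo noise. The Tue slice takes up 24% of the pie.

24%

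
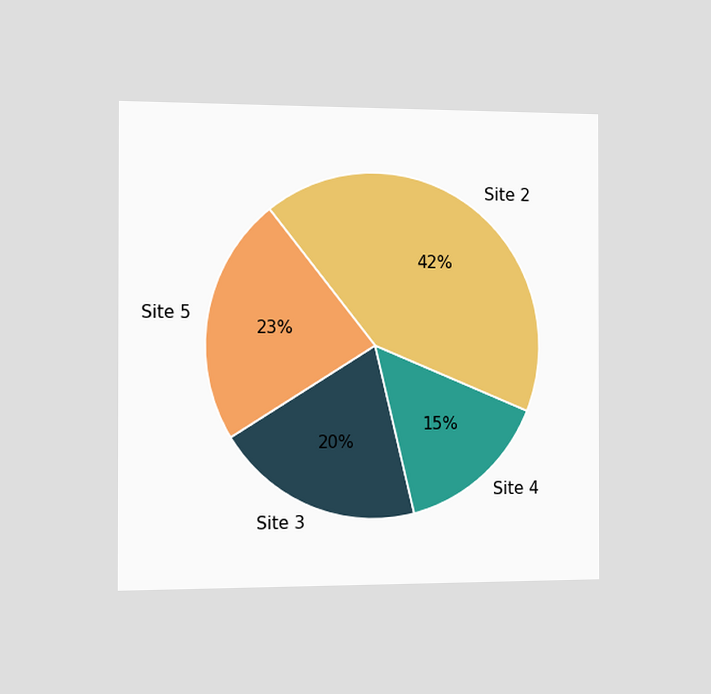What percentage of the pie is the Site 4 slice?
15%

The chart is viewed slightly from the left. The Site 4 slice takes up 15% of the pie.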